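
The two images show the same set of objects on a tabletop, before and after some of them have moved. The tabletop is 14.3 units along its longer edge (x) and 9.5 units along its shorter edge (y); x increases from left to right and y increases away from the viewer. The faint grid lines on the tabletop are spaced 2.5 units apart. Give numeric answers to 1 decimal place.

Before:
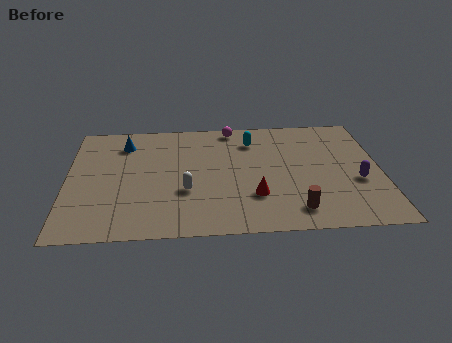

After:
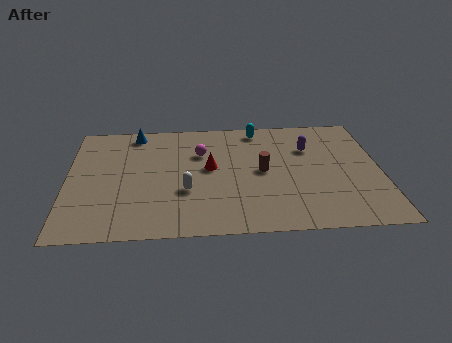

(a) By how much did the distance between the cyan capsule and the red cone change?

-0.7

They were about 4.6 units apart before and 3.9 after — 0.7 units closer together.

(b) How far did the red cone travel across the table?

3.1

From (8.5, 2.8) to (6.5, 5.2), the red cone covered √(2.0² + 2.4²) ≈ 3.1 units.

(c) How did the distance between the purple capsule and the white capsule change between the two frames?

-1.3

They were about 7.8 units apart before and 6.5 after — 1.3 units closer together.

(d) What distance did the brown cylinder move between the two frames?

3.5

The brown cylinder moved from about (10.3, 1.6) to (8.9, 4.8), a distance of √(1.4² + 3.2²) ≈ 3.5.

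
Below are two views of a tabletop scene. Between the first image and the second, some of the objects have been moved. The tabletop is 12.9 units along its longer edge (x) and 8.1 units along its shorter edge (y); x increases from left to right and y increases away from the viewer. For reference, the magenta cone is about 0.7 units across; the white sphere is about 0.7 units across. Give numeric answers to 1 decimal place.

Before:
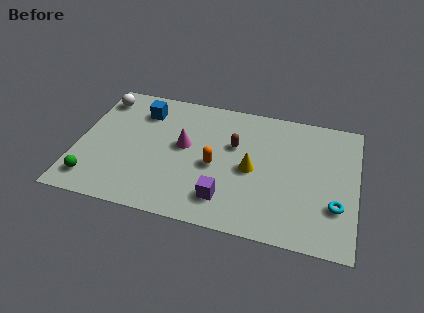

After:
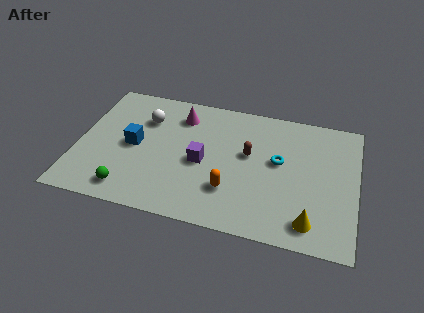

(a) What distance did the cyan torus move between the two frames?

3.4

From (12.0, 2.5) to (9.3, 4.6), the cyan torus covered √(2.7² + 2.1²) ≈ 3.4 units.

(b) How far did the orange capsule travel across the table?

1.5

The orange capsule moved from about (6.4, 3.6) to (7.2, 2.3), a distance of √(0.8² + 1.3²) ≈ 1.5.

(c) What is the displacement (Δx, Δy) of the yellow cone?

(2.8, -2.5)

From the two frames, the yellow cone sits at roughly (8.1, 3.8) before and (10.9, 1.3) after.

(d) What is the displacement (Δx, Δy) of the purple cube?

(-1.2, 2.0)

The purple cube was at about (7.0, 1.7) and moved to about (5.8, 3.7).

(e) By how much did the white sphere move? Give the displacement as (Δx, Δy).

(2.2, -0.9)

From the two frames, the white sphere sits at roughly (0.8, 6.7) before and (3.0, 5.8) after.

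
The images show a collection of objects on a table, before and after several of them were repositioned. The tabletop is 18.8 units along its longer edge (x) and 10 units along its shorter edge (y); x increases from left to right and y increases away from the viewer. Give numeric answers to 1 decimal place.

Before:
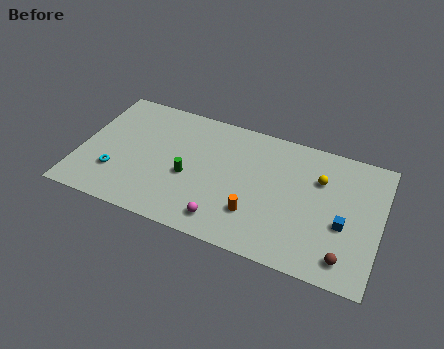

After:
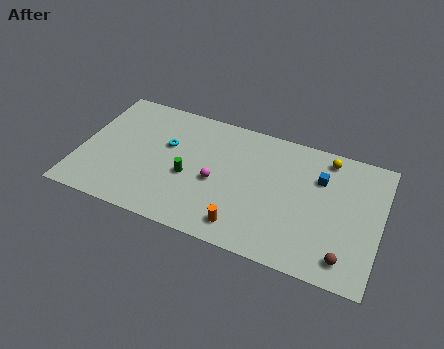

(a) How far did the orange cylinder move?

1.3

From (11.2, 2.8) to (10.6, 1.6), the orange cylinder covered √(0.6² + 1.2²) ≈ 1.3 units.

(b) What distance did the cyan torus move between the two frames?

4.4

The cyan torus was near (2.4, 2.9) before and (5.3, 6.2) after, so it travelled √(2.9² + 3.3²) ≈ 4.4 units.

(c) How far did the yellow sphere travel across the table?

1.8

The yellow sphere moved from about (14.9, 6.9) to (15.2, 8.7), a distance of √(0.3² + 1.8²) ≈ 1.8.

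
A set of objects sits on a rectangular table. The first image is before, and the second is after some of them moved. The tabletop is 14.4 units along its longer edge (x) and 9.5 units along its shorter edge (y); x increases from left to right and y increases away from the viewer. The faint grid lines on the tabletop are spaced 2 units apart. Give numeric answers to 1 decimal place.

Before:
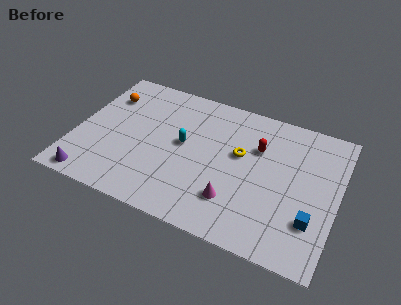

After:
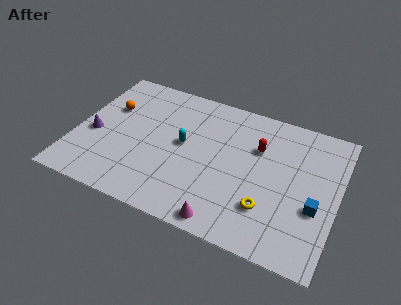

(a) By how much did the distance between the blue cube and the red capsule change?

-0.6

Before: roughly 5.0 units apart; after: 4.4. That's 0.6 units closer together.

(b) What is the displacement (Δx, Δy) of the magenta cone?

(-0.3, -1.5)

The magenta cone was at about (9.0, 2.4) and moved to about (8.7, 0.9).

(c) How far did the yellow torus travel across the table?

3.5

The yellow torus was near (9.0, 5.6) before and (10.8, 2.6) after, so it travelled √(1.8² + 3.0²) ≈ 3.5 units.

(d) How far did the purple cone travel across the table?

3.1

From (1.3, 0.9) to (1.0, 4.0), the purple cone covered √(0.3² + 3.1²) ≈ 3.1 units.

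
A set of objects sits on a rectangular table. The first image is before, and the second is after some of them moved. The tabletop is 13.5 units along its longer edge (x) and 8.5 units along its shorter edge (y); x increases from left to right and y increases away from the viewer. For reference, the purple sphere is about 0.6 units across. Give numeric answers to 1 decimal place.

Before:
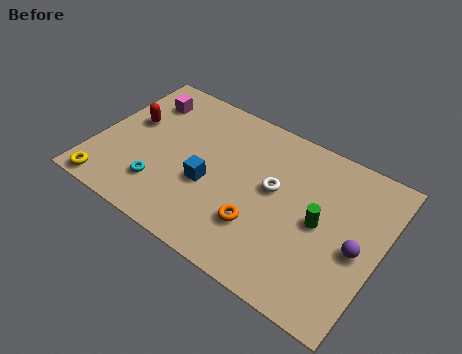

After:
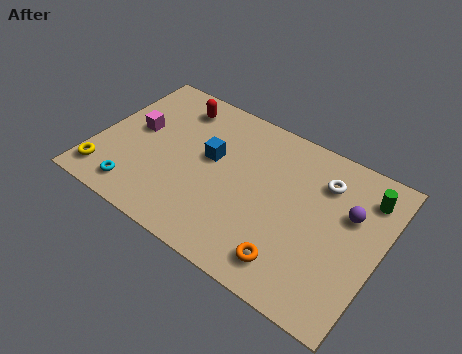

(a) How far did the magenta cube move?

1.9

From (1.7, 6.6) to (1.7, 4.7), the magenta cube covered √(0.0² + 1.9²) ≈ 1.9 units.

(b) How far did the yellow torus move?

0.7

From (1.1, 0.8) to (0.8, 1.4), the yellow torus covered √(0.3² + 0.6²) ≈ 0.7 units.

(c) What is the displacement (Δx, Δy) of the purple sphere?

(-0.6, 1.6)

From the two frames, the purple sphere sits at roughly (12.5, 3.8) before and (11.9, 5.4) after.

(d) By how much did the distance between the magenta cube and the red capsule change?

+1.1

Before: roughly 1.6 units apart; after: 2.7. That's 1.1 units further apart.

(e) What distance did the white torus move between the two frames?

2.6

The white torus was near (8.4, 4.8) before and (10.5, 6.4) after, so it travelled √(2.1² + 1.6²) ≈ 2.6 units.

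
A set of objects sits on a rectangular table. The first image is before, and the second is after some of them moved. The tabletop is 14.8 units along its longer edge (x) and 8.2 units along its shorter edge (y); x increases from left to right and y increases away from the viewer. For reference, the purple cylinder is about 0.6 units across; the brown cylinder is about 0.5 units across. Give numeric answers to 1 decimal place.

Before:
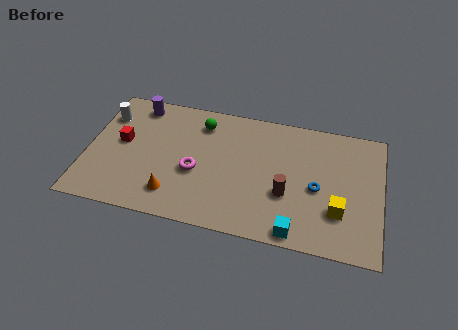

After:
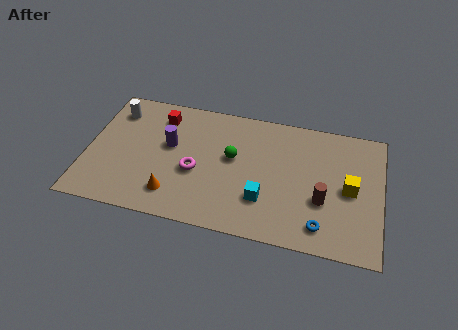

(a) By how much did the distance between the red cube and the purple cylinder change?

-0.8

Before: roughly 2.7 units apart; after: 1.9. That's 0.8 units closer together.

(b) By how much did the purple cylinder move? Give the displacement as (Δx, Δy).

(1.8, -2.3)

The purple cylinder was at about (2.3, 7.1) and moved to about (4.1, 4.8).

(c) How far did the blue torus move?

2.3

The blue torus moved from about (11.6, 3.7) to (11.9, 1.4), a distance of √(0.3² + 2.3²) ≈ 2.3.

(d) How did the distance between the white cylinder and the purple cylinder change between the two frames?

+1.6

Before: roughly 1.8 units apart; after: 3.4. That's 1.6 units further apart.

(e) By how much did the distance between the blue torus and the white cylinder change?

+0.8

The distance was about 11.1 in the first image and 11.9 in the second, so they moved 0.8 units further apart.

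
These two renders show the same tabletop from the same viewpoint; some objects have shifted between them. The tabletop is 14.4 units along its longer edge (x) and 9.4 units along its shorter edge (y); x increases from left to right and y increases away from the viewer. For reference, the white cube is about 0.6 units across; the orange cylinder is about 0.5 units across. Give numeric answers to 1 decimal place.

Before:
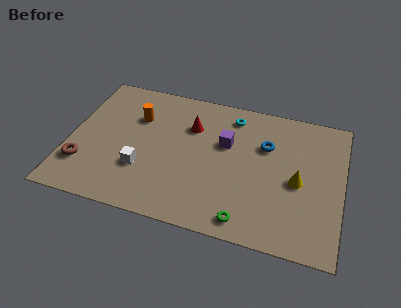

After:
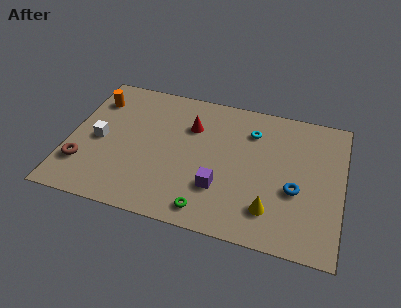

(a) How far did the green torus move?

2.0

The green torus was near (9.6, 1.1) before and (7.6, 1.2) after, so it travelled √(2.0² + 0.1²) ≈ 2.0 units.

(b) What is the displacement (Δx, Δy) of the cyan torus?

(1.1, -0.8)

The cyan torus started near (8.4, 7.9) and ended near (9.5, 7.1).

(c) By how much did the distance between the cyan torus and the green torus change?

-0.7

Before: roughly 6.9 units apart; after: 6.2. That's 0.7 units closer together.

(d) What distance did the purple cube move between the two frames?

3.1

The purple cube was near (8.2, 5.9) before and (8.1, 2.8) after, so it travelled √(0.1² + 3.1²) ≈ 3.1 units.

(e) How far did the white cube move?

2.8

The white cube was near (4.0, 3.0) before and (1.6, 4.4) after, so it travelled √(2.4² + 1.4²) ≈ 2.8 units.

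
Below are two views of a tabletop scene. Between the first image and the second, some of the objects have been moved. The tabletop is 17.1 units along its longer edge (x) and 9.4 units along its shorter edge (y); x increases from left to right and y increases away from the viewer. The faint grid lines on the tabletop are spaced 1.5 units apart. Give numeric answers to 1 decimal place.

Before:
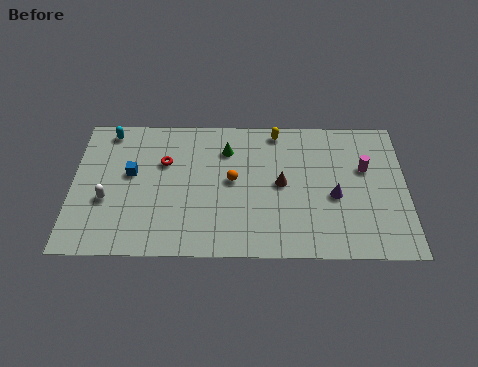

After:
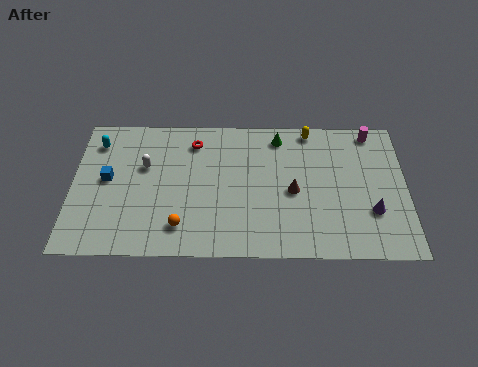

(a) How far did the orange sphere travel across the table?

4.0

The orange sphere was near (8.2, 5.0) before and (5.6, 1.9) after, so it travelled √(2.6² + 3.1²) ≈ 4.0 units.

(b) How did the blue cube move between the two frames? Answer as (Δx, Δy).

(-1.2, -0.4)

The blue cube started near (3.0, 5.4) and ended near (1.8, 5.0).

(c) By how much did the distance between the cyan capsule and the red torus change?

+1.4

The distance was about 3.6 in the first image and 5.0 in the second, so they moved 1.4 units further apart.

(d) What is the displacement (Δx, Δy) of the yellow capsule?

(1.7, 0.1)

From the two frames, the yellow capsule sits at roughly (10.5, 8.4) before and (12.2, 8.5) after.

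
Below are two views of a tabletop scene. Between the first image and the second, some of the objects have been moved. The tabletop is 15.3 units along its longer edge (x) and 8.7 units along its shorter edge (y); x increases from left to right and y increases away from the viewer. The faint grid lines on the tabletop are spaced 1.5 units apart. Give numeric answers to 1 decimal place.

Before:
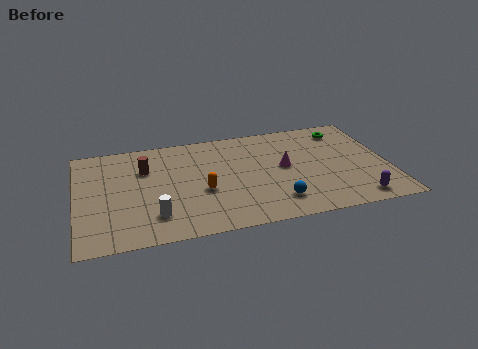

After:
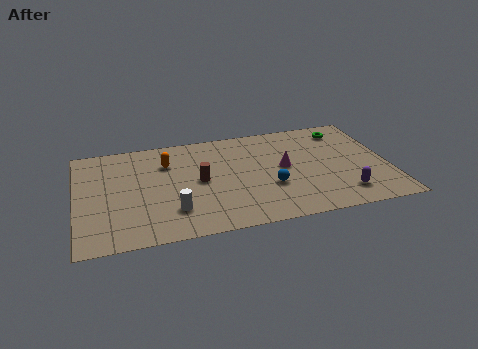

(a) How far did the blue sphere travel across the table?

1.3

The blue sphere moved from about (9.6, 1.8) to (9.4, 3.1), a distance of √(0.2² + 1.3²) ≈ 1.3.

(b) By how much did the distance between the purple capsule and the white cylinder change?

-1.5

Before: roughly 9.8 units apart; after: 8.3. That's 1.5 units closer together.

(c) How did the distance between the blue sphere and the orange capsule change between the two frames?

+2.0

Before: roughly 3.9 units apart; after: 5.9. That's 2.0 units further apart.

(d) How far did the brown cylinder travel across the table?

3.1

The brown cylinder moved from about (3.4, 6.0) to (6.0, 4.4), a distance of √(2.6² + 1.6²) ≈ 3.1.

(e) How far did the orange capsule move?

3.2

From (6.1, 3.5) to (4.5, 6.3), the orange capsule covered √(1.6² + 2.8²) ≈ 3.2 units.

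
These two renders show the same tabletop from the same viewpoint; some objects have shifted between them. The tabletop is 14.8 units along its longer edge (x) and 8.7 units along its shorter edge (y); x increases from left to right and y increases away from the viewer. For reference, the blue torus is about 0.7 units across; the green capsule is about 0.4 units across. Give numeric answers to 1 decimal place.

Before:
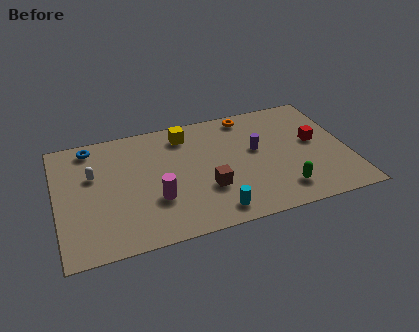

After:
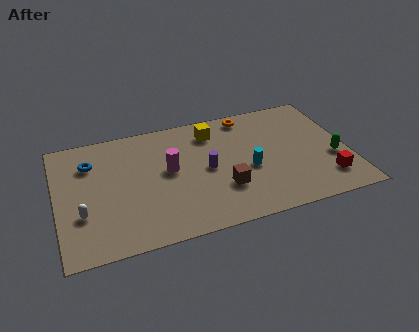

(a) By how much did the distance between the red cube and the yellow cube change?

+0.5

The distance was about 6.9 in the first image and 7.4 in the second, so they moved 0.5 units further apart.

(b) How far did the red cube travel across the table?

2.9

The red cube was near (13.2, 4.8) before and (13.5, 1.9) after, so it travelled √(0.3² + 2.9²) ≈ 2.9 units.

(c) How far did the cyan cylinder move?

3.2

The cyan cylinder was near (7.7, 1.2) before and (9.7, 3.7) after, so it travelled √(2.0² + 2.5²) ≈ 3.2 units.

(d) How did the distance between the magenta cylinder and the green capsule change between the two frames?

+2.0

Before: roughly 6.4 units apart; after: 8.4. That's 2.0 units further apart.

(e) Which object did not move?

the orange torus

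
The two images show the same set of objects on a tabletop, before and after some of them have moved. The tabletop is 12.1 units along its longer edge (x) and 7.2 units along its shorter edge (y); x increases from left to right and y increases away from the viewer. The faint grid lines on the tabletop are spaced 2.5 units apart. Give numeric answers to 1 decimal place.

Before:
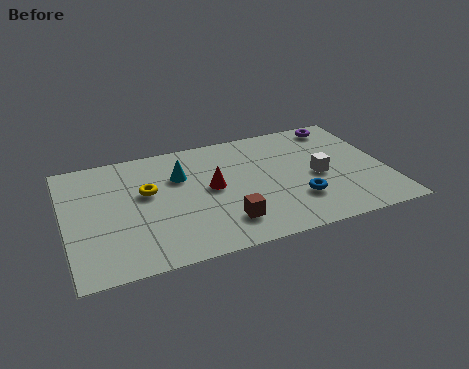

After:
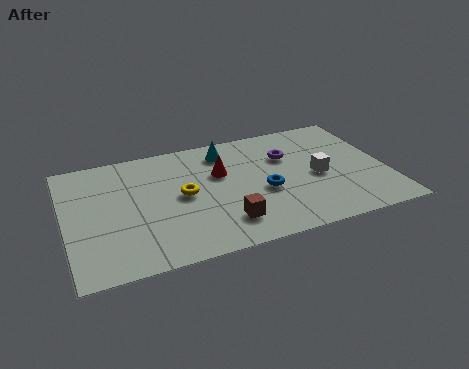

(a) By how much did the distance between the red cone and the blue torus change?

-1.3

The distance was about 3.5 in the first image and 2.2 in the second, so they moved 1.3 units closer together.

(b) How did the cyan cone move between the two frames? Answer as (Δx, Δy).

(1.8, 1.0)

From the two frames, the cyan cone sits at roughly (4.4, 4.9) before and (6.2, 5.9) after.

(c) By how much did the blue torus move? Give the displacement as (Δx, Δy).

(-1.2, 0.9)

The blue torus was at about (8.6, 2.1) and moved to about (7.4, 3.0).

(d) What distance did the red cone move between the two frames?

0.9

The red cone moved from about (5.5, 3.8) to (5.9, 4.6), a distance of √(0.4² + 0.8²) ≈ 0.9.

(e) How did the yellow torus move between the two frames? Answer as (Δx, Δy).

(1.3, -0.6)

The yellow torus started near (3.1, 4.3) and ended near (4.4, 3.7).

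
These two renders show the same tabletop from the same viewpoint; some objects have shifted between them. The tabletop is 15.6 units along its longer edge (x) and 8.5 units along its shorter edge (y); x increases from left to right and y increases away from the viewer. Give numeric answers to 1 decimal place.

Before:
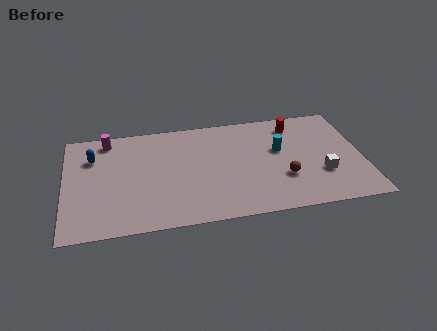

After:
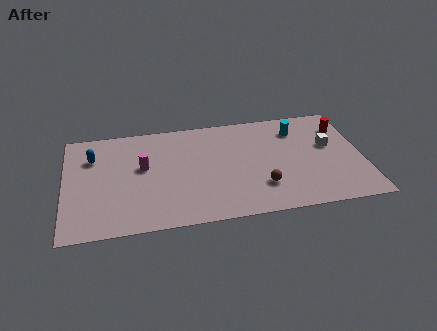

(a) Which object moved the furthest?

the magenta cylinder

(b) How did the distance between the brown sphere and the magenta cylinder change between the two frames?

-3.6

The distance was about 10.2 in the first image and 6.6 in the second, so they moved 3.6 units closer together.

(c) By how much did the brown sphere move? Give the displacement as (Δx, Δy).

(-1.2, -0.5)

The brown sphere was at about (11.4, 2.8) and moved to about (10.2, 2.3).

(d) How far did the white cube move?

2.3

From (13.4, 2.8) to (13.9, 5.0), the white cube covered √(0.5² + 2.2²) ≈ 2.3 units.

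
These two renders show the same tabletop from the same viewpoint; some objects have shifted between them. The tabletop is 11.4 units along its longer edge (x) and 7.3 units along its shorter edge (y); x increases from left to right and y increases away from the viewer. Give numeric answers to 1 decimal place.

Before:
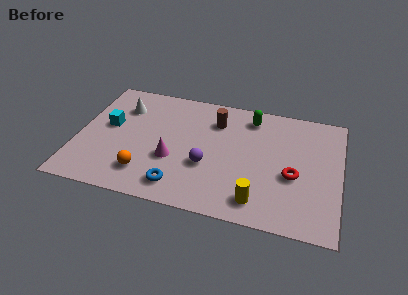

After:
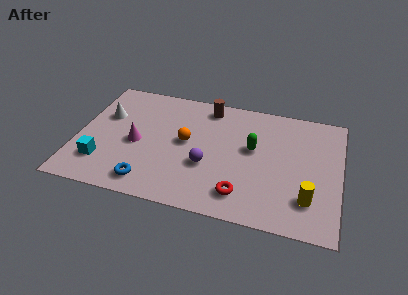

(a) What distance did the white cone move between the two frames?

1.0

The white cone was near (1.8, 5.4) before and (1.1, 4.7) after, so it travelled √(0.7² + 0.7²) ≈ 1.0 units.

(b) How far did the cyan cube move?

2.3

From (1.3, 4.1) to (1.2, 1.8), the cyan cube covered √(0.1² + 2.3²) ≈ 2.3 units.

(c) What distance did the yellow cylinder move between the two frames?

2.2

From (8.0, 1.2) to (10.1, 1.8), the yellow cylinder covered √(2.1² + 0.6²) ≈ 2.2 units.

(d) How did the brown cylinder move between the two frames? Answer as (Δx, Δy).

(-0.4, 0.8)

From the two frames, the brown cylinder sits at roughly (5.9, 5.5) before and (5.5, 6.3) after.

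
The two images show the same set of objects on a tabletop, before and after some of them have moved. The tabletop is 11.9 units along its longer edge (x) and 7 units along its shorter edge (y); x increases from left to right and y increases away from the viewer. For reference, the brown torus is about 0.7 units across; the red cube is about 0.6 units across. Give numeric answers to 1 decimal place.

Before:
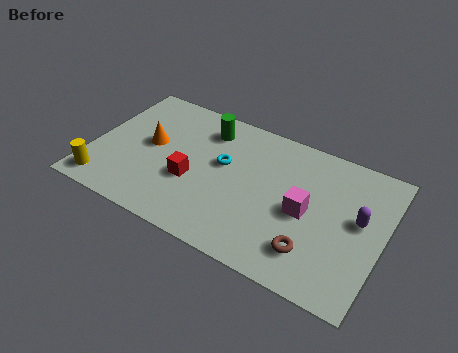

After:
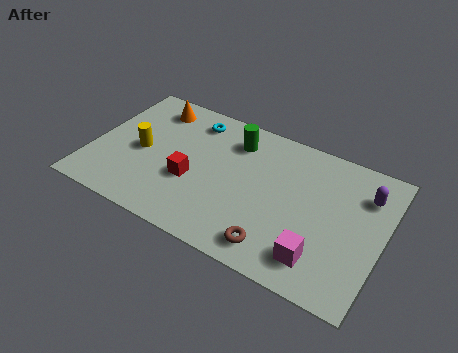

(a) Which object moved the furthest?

the yellow cylinder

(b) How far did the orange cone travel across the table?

2.0

The orange cone was near (2.3, 3.8) before and (2.1, 5.8) after, so it travelled √(0.2² + 2.0²) ≈ 2.0 units.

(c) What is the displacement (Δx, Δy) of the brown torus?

(-1.4, -0.5)

The brown torus was at about (9.3, 1.6) and moved to about (7.9, 1.1).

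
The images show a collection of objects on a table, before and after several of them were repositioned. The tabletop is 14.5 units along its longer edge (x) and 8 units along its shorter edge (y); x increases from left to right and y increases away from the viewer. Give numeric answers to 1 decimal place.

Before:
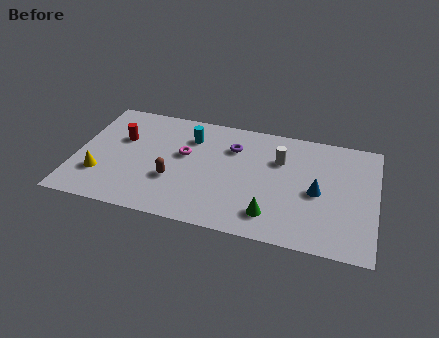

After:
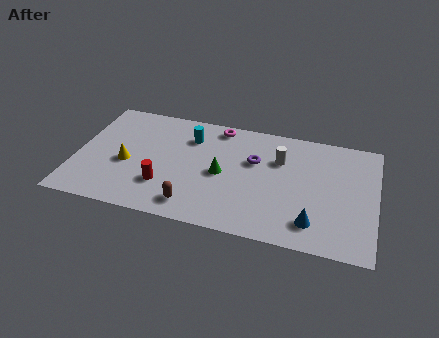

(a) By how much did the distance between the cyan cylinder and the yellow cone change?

-1.6

Before: roughly 5.5 units apart; after: 3.9. That's 1.6 units closer together.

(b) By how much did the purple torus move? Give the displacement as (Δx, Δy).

(1.1, -0.7)

The purple torus was at about (7.5, 5.8) and moved to about (8.6, 5.1).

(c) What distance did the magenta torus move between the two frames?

2.8

The magenta torus moved from about (5.2, 4.7) to (6.7, 7.1), a distance of √(1.5² + 2.4²) ≈ 2.8.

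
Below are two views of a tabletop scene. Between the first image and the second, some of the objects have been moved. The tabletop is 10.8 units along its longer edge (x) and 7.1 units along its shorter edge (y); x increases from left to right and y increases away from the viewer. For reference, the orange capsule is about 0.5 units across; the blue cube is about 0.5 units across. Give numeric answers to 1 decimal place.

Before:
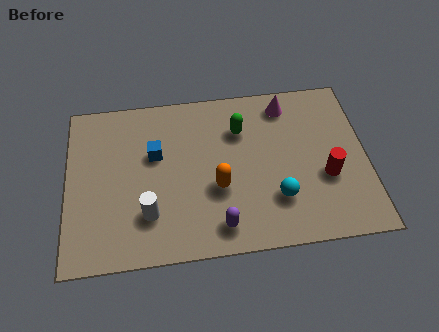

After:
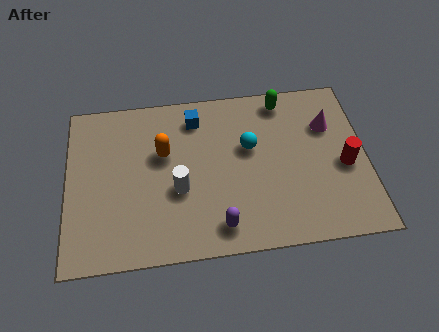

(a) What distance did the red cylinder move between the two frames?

0.8

The red cylinder moved from about (9.3, 2.7) to (10.0, 3.1), a distance of √(0.7² + 0.4²) ≈ 0.8.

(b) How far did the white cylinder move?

1.4

From (2.9, 1.9) to (4.0, 2.8), the white cylinder covered √(1.1² + 0.9²) ≈ 1.4 units.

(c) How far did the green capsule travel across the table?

1.9

The green capsule was near (6.3, 5.1) before and (7.9, 6.2) after, so it travelled √(1.6² + 1.1²) ≈ 1.9 units.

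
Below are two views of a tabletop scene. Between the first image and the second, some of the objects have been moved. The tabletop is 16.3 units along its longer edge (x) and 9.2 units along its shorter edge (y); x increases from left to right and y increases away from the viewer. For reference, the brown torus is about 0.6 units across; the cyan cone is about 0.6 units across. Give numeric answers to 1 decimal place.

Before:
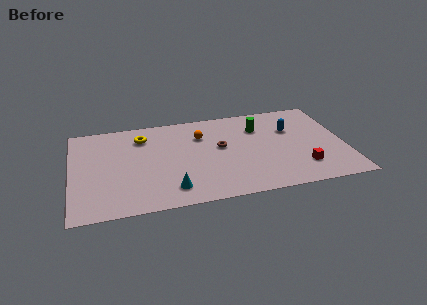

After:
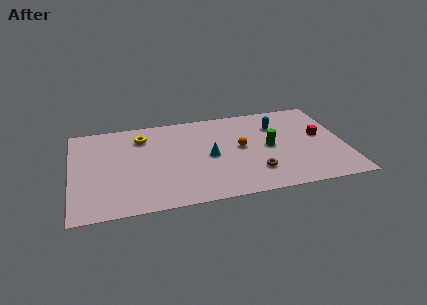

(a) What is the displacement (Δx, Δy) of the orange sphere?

(2.3, -1.7)

The orange sphere was at about (7.8, 6.6) and moved to about (10.1, 4.9).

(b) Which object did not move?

the yellow torus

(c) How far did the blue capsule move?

1.0

From (13.2, 6.1) to (12.4, 6.7), the blue capsule covered √(0.8² + 0.6²) ≈ 1.0 units.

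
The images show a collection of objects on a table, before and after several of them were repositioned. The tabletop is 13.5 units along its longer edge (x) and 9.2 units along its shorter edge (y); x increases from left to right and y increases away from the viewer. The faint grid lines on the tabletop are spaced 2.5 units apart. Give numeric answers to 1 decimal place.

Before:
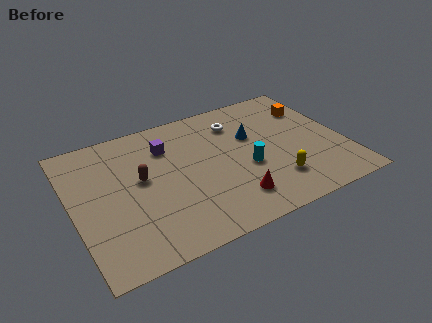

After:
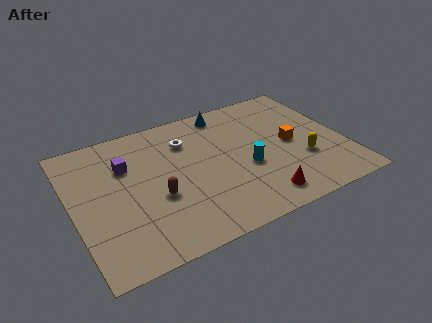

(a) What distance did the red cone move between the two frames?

1.4

The red cone moved from about (7.5, 1.9) to (8.8, 1.4), a distance of √(1.3² + 0.5²) ≈ 1.4.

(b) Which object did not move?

the cyan cylinder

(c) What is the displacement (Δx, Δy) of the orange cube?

(-1.4, -2.2)

The orange cube was at about (12.3, 6.7) and moved to about (10.9, 4.5).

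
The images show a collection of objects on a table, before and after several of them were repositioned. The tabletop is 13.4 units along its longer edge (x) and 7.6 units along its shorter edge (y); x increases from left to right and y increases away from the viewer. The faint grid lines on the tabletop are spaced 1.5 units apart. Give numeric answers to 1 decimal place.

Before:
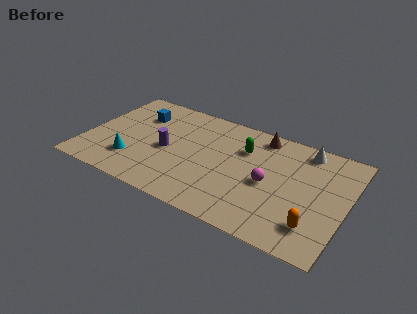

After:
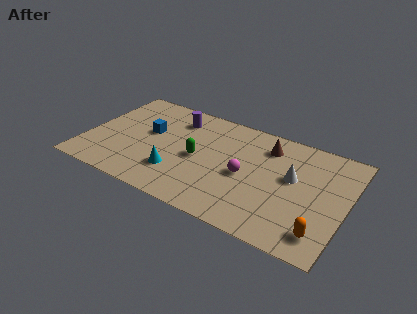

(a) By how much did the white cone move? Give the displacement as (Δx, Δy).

(-0.4, -2.2)

The white cone was at about (11.0, 6.6) and moved to about (10.6, 4.4).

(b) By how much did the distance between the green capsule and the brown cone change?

+2.6

The distance was about 1.5 in the first image and 4.1 in the second, so they moved 2.6 units further apart.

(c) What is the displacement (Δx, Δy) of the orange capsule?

(0.4, -0.3)

The orange capsule was at about (12.0, 1.7) and moved to about (12.4, 1.4).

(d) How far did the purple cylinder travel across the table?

2.5

The purple cylinder moved from about (4.2, 3.5) to (4.3, 6.0), a distance of √(0.1² + 2.5²) ≈ 2.5.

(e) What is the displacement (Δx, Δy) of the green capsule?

(-2.2, -1.7)

The green capsule started near (8.0, 5.3) and ended near (5.8, 3.6).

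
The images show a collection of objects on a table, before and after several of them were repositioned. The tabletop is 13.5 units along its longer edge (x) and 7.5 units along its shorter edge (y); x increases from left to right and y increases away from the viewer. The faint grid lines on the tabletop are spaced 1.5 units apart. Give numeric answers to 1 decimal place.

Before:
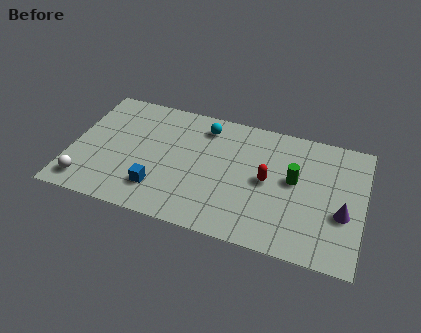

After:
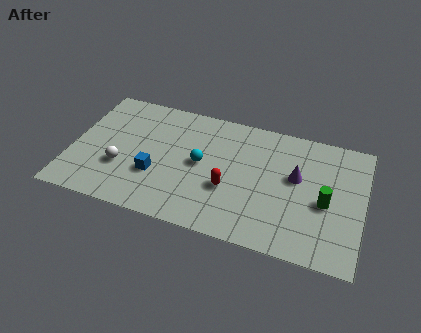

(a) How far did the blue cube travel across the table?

0.8

The blue cube moved from about (4.2, 1.8) to (4.0, 2.6), a distance of √(0.2² + 0.8²) ≈ 0.8.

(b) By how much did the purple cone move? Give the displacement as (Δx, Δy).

(-2.2, 1.5)

From the two frames, the purple cone sits at roughly (12.6, 2.9) before and (10.4, 4.4) after.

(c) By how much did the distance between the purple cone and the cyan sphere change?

-3.0

They were about 7.4 units apart before and 4.4 after — 3.0 units closer together.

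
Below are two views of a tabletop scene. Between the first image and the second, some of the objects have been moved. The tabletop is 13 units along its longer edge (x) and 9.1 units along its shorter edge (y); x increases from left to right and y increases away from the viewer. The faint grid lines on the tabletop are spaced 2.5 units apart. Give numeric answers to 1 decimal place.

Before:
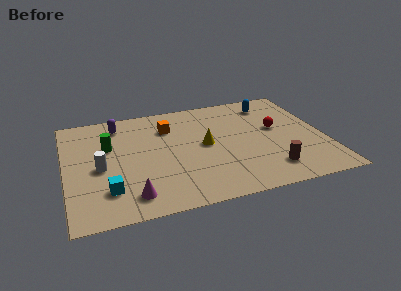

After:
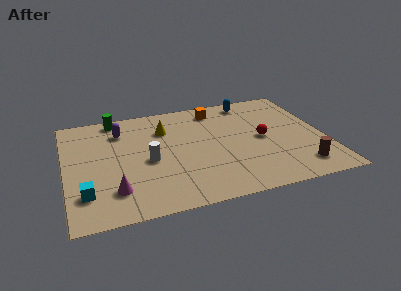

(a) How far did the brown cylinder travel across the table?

1.5

The brown cylinder moved from about (10.0, 1.8) to (11.5, 1.6), a distance of √(1.5² + 0.2²) ≈ 1.5.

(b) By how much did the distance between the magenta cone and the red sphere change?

-0.5

They were about 8.5 units apart before and 8.0 after — 0.5 units closer together.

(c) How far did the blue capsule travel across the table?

1.1

The blue capsule moved from about (10.6, 7.5) to (9.6, 8.0), a distance of √(1.0² + 0.5²) ≈ 1.1.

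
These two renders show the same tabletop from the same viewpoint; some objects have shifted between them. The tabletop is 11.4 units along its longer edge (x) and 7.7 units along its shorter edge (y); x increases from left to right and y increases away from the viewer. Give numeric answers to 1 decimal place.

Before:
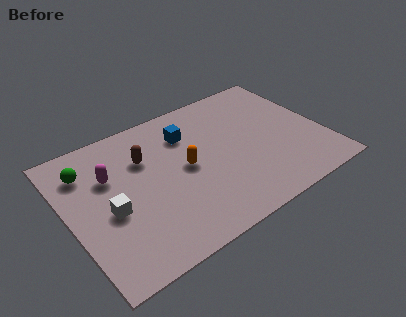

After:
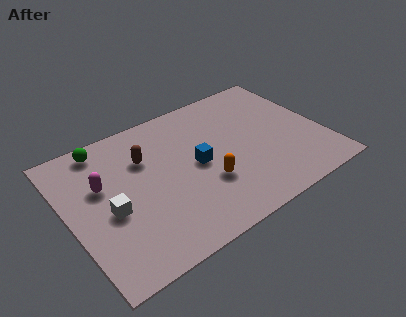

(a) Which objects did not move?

the brown capsule and the white cube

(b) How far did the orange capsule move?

1.5

The orange capsule was near (5.2, 3.9) before and (5.9, 2.6) after, so it travelled √(0.7² + 1.3²) ≈ 1.5 units.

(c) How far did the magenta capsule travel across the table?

0.5

The magenta capsule was near (2.0, 5.1) before and (1.6, 4.8) after, so it travelled √(0.4² + 0.3²) ≈ 0.5 units.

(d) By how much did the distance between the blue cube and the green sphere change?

+0.3

Before: roughly 4.5 units apart; after: 4.8. That's 0.3 units further apart.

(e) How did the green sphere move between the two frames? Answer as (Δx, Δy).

(0.9, 0.9)

The green sphere started near (1.1, 5.9) and ended near (2.0, 6.8).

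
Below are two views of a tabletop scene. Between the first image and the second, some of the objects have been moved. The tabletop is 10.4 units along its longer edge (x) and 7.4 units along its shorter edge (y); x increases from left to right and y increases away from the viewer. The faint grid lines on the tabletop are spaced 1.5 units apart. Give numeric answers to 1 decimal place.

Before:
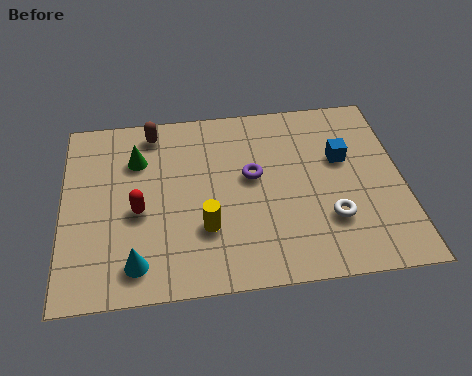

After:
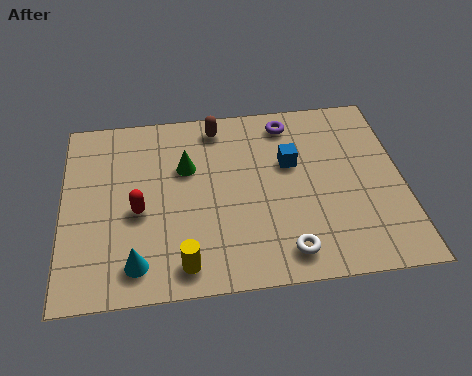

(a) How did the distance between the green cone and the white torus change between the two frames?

-1.9

The distance was about 6.6 in the first image and 4.7 in the second, so they moved 1.9 units closer together.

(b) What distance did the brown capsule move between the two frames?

2.0

The brown capsule moved from about (2.8, 6.4) to (4.8, 6.4), a distance of √(2.0² + 0.0²) ≈ 2.0.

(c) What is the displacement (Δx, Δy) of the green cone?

(1.5, -0.5)

The green cone started near (2.3, 5.3) and ended near (3.8, 4.8).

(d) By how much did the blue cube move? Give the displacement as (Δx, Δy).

(-1.6, 0.0)

From the two frames, the blue cube sits at roughly (8.6, 4.6) before and (7.0, 4.6) after.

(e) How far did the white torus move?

1.8

The white torus was near (8.1, 2.2) before and (6.7, 1.1) after, so it travelled √(1.4² + 1.1²) ≈ 1.8 units.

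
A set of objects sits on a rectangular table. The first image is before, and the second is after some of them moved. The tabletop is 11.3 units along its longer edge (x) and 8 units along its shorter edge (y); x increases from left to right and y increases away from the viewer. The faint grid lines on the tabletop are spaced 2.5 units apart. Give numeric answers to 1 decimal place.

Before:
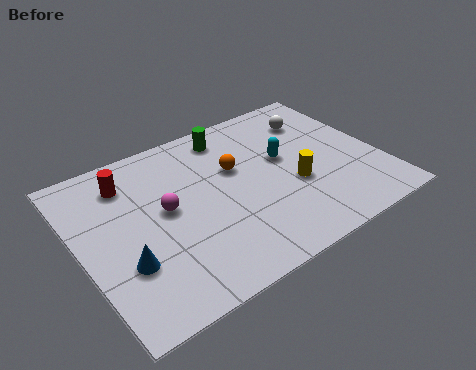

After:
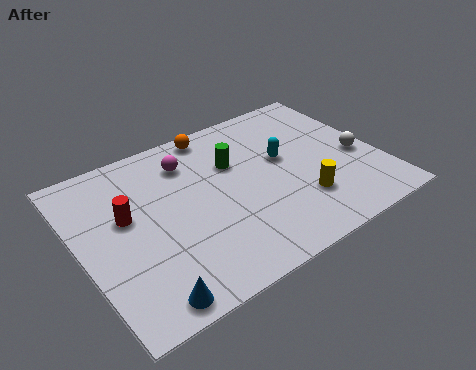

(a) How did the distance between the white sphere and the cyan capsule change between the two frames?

+0.8

Before: roughly 2.2 units apart; after: 3.0. That's 0.8 units further apart.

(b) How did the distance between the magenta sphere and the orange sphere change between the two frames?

-1.3

Before: roughly 2.9 units apart; after: 1.6. That's 1.3 units closer together.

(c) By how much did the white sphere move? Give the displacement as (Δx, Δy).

(1.1, -2.7)

The white sphere started near (9.4, 6.1) and ended near (10.5, 3.4).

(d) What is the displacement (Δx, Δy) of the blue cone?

(0.4, -1.8)

The blue cone was at about (1.4, 2.6) and moved to about (1.8, 0.8).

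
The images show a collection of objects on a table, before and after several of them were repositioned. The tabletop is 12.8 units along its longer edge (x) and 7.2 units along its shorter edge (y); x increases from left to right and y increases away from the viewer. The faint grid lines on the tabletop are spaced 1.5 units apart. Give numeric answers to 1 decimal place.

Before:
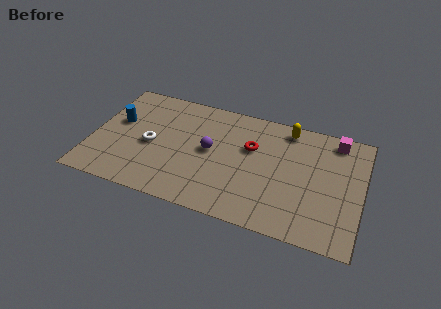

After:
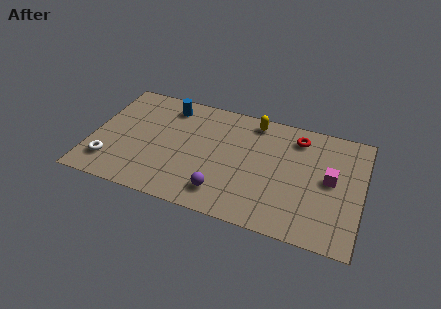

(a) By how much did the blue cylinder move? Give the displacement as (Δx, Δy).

(2.3, 1.7)

The blue cylinder was at about (1.1, 4.3) and moved to about (3.4, 6.0).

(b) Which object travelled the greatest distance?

the blue cylinder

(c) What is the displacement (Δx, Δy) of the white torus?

(-1.8, -1.7)

From the two frames, the white torus sits at roughly (2.8, 3.3) before and (1.0, 1.6) after.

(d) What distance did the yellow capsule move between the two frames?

1.6

From (9.1, 6.3) to (7.5, 6.3), the yellow capsule covered √(1.6² + 0.0²) ≈ 1.6 units.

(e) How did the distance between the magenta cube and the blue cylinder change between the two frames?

-2.3

They were about 10.5 units apart before and 8.2 after — 2.3 units closer together.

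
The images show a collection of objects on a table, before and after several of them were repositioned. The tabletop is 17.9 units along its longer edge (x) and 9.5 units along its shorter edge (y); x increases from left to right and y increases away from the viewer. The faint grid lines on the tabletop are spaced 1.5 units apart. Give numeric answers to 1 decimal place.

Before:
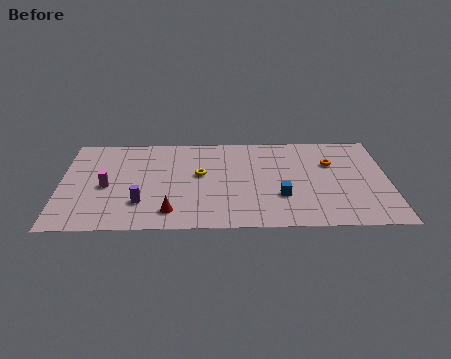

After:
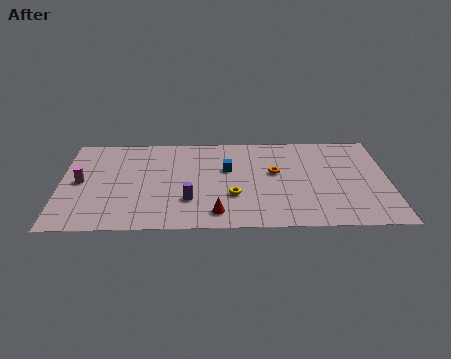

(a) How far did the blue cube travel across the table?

4.0

From (12.0, 3.1) to (9.1, 5.9), the blue cube covered √(2.9² + 2.8²) ≈ 4.0 units.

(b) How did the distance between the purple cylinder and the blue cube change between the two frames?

-3.9

They were about 7.6 units apart before and 3.7 after — 3.9 units closer together.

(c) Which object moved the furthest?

the blue cube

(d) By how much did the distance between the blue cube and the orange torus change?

-1.7

They were about 4.3 units apart before and 2.6 after — 1.7 units closer together.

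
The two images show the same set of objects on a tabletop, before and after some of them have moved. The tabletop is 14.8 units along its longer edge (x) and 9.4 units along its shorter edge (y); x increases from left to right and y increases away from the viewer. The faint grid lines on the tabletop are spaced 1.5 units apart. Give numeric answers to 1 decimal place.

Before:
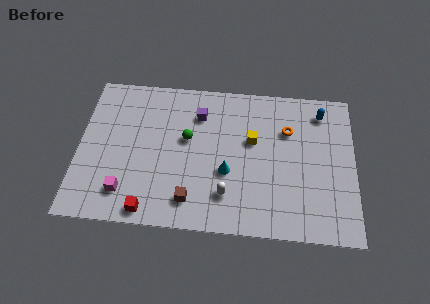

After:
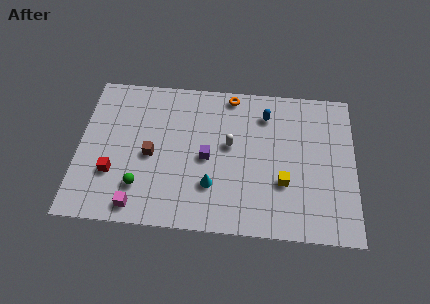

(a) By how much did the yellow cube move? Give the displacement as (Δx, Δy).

(1.7, -2.5)

The yellow cube started near (9.3, 5.7) and ended near (11.0, 3.2).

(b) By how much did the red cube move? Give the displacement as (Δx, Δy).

(-2.0, 2.1)

The red cube was at about (3.9, 0.9) and moved to about (1.9, 3.0).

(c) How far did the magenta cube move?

1.1

From (2.6, 1.9) to (3.3, 1.1), the magenta cube covered √(0.7² + 0.8²) ≈ 1.1 units.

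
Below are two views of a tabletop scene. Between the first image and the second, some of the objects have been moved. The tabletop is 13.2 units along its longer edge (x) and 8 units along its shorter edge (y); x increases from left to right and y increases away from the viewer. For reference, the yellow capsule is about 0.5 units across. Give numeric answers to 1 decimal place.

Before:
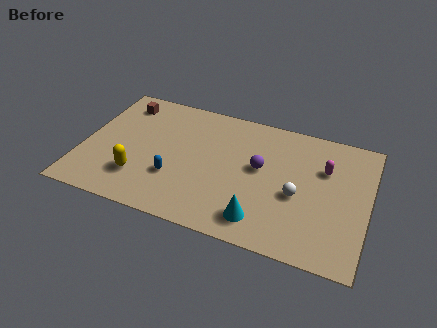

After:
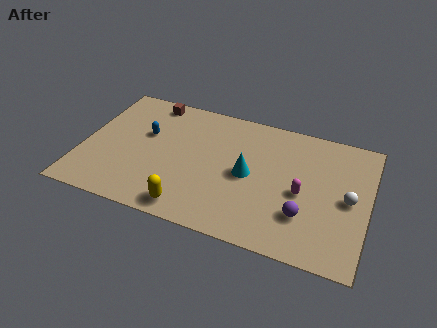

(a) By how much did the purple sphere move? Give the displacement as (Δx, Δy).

(2.2, -2.2)

From the two frames, the purple sphere sits at roughly (8.2, 4.5) before and (10.4, 2.3) after.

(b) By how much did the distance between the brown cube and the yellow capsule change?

+1.9

They were about 4.7 units apart before and 6.6 after — 1.9 units further apart.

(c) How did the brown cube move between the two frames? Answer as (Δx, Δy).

(1.3, 0.5)

From the two frames, the brown cube sits at roughly (1.5, 6.6) before and (2.8, 7.1) after.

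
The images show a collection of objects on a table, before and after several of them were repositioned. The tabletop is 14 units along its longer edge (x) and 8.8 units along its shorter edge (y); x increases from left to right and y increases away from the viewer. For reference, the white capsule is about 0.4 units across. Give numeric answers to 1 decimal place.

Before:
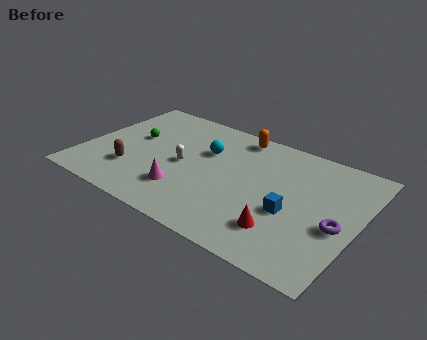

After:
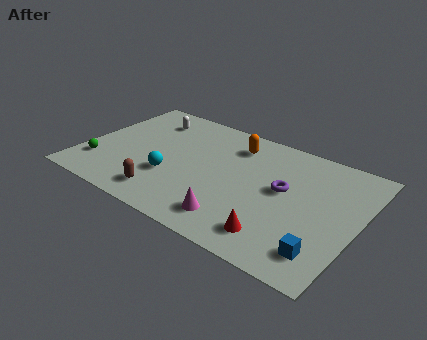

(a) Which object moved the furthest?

the white capsule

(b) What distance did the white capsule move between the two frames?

3.7

From (5.1, 4.2) to (2.7, 7.0), the white capsule covered √(2.4² + 2.8²) ≈ 3.7 units.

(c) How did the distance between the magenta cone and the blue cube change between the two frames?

-1.0

The distance was about 5.4 in the first image and 4.4 in the second, so they moved 1.0 units closer together.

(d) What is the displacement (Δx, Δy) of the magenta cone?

(2.8, -0.7)

The magenta cone started near (5.5, 2.3) and ended near (8.3, 1.6).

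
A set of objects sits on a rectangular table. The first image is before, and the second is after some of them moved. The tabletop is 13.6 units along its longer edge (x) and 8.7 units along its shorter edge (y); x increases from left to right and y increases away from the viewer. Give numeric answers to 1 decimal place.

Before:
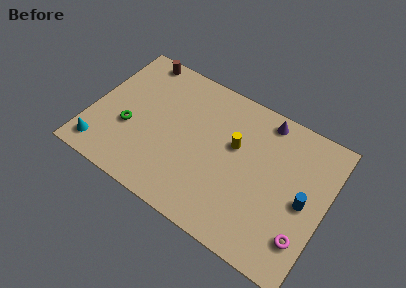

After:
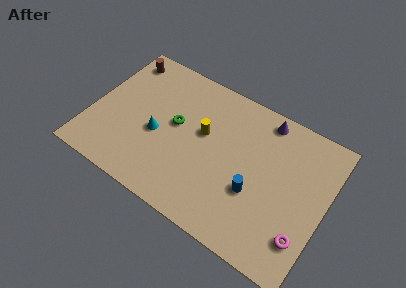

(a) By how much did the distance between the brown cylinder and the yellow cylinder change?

-0.9

Before: roughly 6.7 units apart; after: 5.8. That's 0.9 units closer together.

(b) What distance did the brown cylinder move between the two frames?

1.0

The brown cylinder was near (2.0, 7.9) before and (1.1, 7.4) after, so it travelled √(0.9² + 0.5²) ≈ 1.0 units.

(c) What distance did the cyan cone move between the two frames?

3.8

The cyan cone moved from about (1.0, 1.3) to (3.9, 3.7), a distance of √(2.9² + 2.4²) ≈ 3.8.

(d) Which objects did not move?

the magenta torus and the purple cone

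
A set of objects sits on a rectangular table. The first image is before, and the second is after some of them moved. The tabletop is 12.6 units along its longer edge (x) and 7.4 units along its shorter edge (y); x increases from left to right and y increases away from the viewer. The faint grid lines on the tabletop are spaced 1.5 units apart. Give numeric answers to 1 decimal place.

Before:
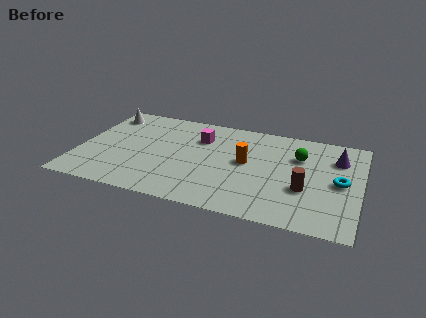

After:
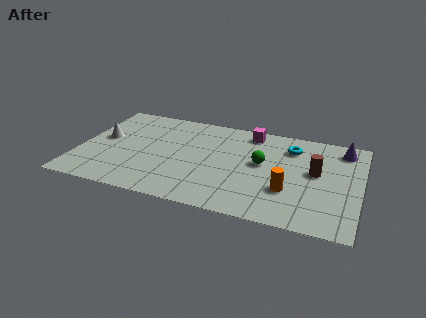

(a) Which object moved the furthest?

the cyan torus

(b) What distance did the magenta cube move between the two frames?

2.5

From (5.3, 5.3) to (7.5, 6.4), the magenta cube covered √(2.2² + 1.1²) ≈ 2.5 units.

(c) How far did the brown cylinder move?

1.5

From (10.2, 2.7) to (10.6, 4.1), the brown cylinder covered √(0.4² + 1.4²) ≈ 1.5 units.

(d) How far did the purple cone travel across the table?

0.8

The purple cone moved from about (11.5, 5.4) to (11.7, 6.2), a distance of √(0.2² + 0.8²) ≈ 0.8.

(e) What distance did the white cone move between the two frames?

2.0

The white cone moved from about (0.9, 6.1) to (1.0, 4.1), a distance of √(0.1² + 2.0²) ≈ 2.0.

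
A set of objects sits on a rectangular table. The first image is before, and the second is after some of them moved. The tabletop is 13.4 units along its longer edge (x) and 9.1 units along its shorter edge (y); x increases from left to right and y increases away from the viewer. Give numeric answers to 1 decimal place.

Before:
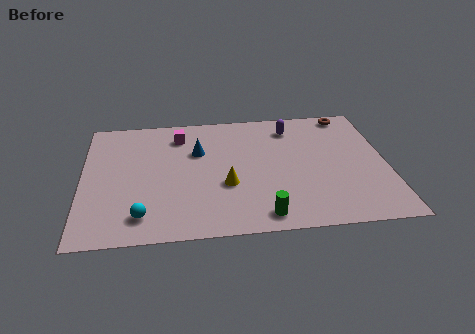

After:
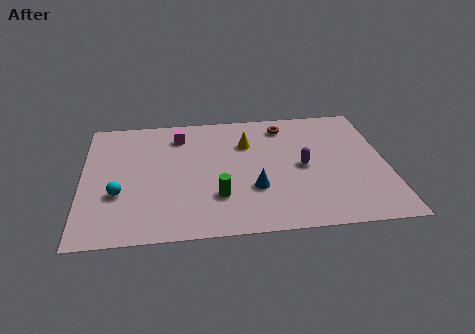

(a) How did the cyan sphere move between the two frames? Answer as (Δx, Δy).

(-1.0, 1.6)

The cyan sphere was at about (2.6, 1.6) and moved to about (1.6, 3.2).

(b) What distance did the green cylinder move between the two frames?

2.4

The green cylinder was near (7.8, 1.1) before and (5.9, 2.6) after, so it travelled √(1.9² + 1.5²) ≈ 2.4 units.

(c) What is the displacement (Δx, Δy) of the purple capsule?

(0.4, -3.0)

The purple capsule was at about (9.3, 7.4) and moved to about (9.7, 4.4).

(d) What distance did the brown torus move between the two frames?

3.0

The brown torus was near (11.9, 8.2) before and (9.0, 7.6) after, so it travelled √(2.9² + 0.6²) ≈ 3.0 units.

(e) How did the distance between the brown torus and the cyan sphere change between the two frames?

-2.8

Before: roughly 11.4 units apart; after: 8.6. That's 2.8 units closer together.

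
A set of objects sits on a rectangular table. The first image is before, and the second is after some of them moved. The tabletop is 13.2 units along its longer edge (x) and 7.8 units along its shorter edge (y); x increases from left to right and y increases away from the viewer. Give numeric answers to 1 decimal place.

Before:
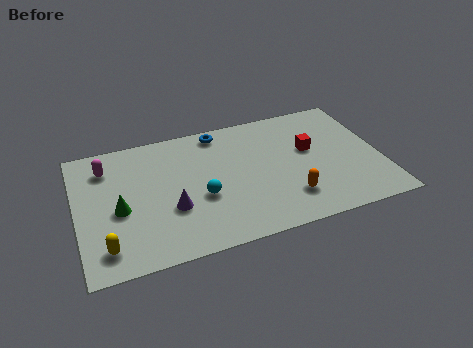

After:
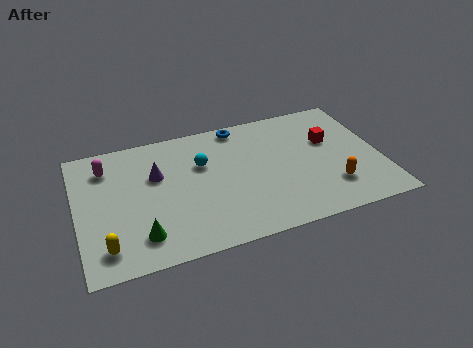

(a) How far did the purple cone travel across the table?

2.3

The purple cone was near (4.0, 2.8) before and (3.5, 5.0) after, so it travelled √(0.5² + 2.2²) ≈ 2.3 units.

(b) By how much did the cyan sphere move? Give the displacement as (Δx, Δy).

(0.2, 2.0)

From the two frames, the cyan sphere sits at roughly (5.3, 3.1) before and (5.5, 5.1) after.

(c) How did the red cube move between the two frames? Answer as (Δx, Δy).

(0.9, 0.3)

From the two frames, the red cube sits at roughly (10.2, 4.6) before and (11.1, 4.9) after.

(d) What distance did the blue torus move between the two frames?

0.9

The blue torus moved from about (6.4, 6.9) to (7.3, 7.0), a distance of √(0.9² + 0.1²) ≈ 0.9.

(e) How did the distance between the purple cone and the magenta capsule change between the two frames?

-1.8

They were about 4.2 units apart before and 2.4 after — 1.8 units closer together.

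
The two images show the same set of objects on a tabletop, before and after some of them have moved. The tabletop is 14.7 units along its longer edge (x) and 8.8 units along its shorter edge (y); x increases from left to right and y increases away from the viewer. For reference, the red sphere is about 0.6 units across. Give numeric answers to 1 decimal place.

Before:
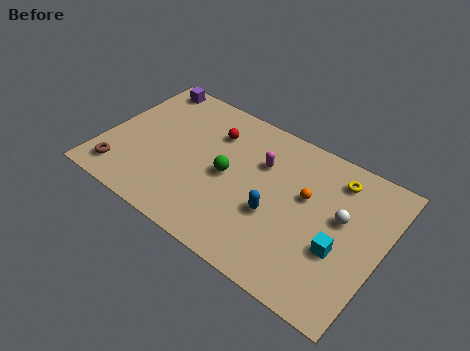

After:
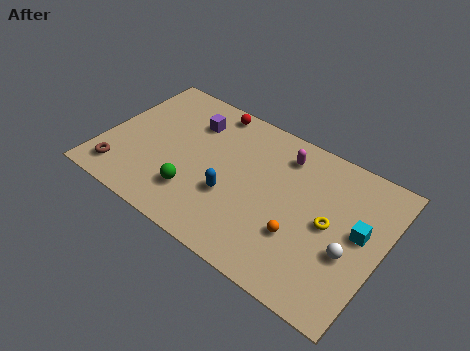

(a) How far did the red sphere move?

1.5

The red sphere moved from about (5.4, 6.5) to (5.0, 7.9), a distance of √(0.4² + 1.4²) ≈ 1.5.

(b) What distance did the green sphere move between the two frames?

2.4

The green sphere was near (6.6, 4.3) before and (5.2, 2.3) after, so it travelled √(1.4² + 2.0²) ≈ 2.4 units.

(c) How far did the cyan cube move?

1.7

The cyan cube was near (12.7, 3.3) before and (13.5, 4.8) after, so it travelled √(0.8² + 1.5²) ≈ 1.7 units.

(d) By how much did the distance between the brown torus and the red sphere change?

+0.9

The distance was about 6.5 in the first image and 7.4 in the second, so they moved 0.9 units further apart.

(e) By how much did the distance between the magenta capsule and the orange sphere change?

+1.9

They were about 2.6 units apart before and 4.5 after — 1.9 units further apart.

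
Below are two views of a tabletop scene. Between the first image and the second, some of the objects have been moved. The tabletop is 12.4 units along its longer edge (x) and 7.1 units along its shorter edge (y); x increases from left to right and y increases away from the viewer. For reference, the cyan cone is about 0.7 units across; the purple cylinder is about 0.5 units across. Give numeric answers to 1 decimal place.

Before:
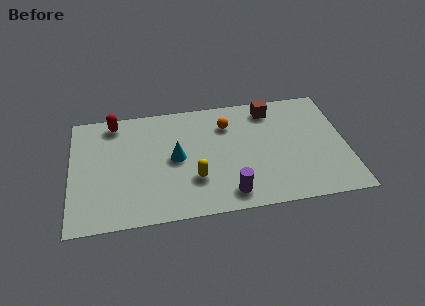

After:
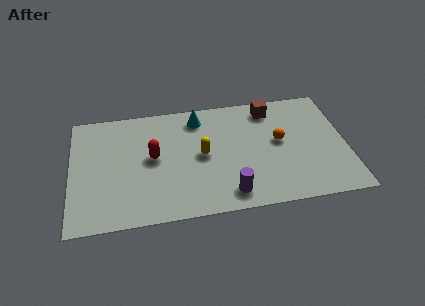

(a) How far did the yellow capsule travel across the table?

1.5

The yellow capsule was near (5.5, 2.2) before and (5.9, 3.6) after, so it travelled √(0.4² + 1.4²) ≈ 1.5 units.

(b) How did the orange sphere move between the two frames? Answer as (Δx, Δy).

(2.3, -1.4)

The orange sphere started near (7.1, 5.3) and ended near (9.4, 3.9).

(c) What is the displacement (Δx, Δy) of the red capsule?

(1.7, -2.4)

The red capsule started near (2.0, 6.2) and ended near (3.7, 3.8).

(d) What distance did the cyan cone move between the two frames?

2.5

The cyan cone moved from about (4.7, 3.6) to (5.8, 5.9), a distance of √(1.1² + 2.3²) ≈ 2.5.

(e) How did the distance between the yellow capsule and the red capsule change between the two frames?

-3.1

The distance was about 5.3 in the first image and 2.2 in the second, so they moved 3.1 units closer together.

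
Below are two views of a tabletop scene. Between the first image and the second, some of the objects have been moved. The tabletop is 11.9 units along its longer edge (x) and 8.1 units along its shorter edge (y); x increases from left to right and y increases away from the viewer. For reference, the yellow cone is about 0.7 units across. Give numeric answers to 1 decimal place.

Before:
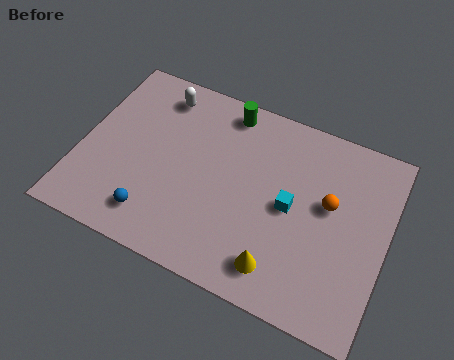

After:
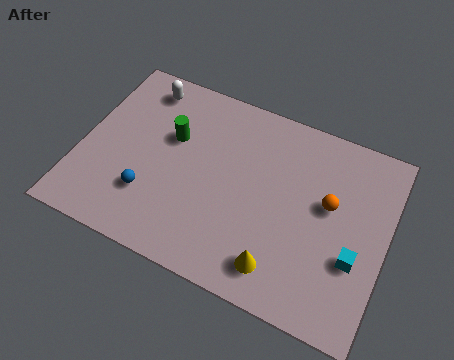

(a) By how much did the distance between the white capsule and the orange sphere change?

+0.7

The distance was about 7.2 in the first image and 7.9 in the second, so they moved 0.7 units further apart.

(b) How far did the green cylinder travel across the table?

2.8

From (5.3, 7.1) to (3.4, 5.1), the green cylinder covered √(1.9² + 2.0²) ≈ 2.8 units.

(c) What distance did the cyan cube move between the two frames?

2.8

The cyan cube was near (8.2, 4.0) before and (10.8, 2.9) after, so it travelled √(2.6² + 1.1²) ≈ 2.8 units.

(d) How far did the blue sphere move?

0.9

The blue sphere was near (3.2, 1.5) before and (2.9, 2.3) after, so it travelled √(0.3² + 0.8²) ≈ 0.9 units.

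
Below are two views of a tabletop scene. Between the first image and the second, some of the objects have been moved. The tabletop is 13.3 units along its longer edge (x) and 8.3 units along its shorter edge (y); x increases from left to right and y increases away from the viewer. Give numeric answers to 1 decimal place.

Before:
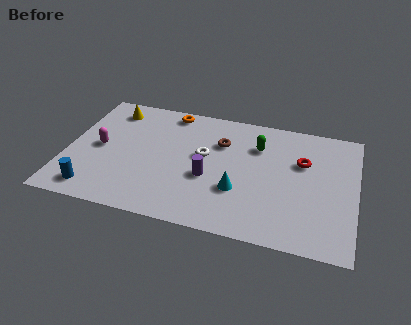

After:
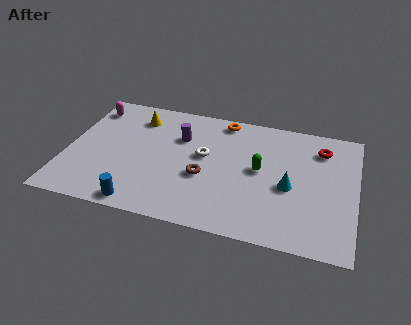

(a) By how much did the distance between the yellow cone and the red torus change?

-0.5

Before: roughly 9.1 units apart; after: 8.6. That's 0.5 units closer together.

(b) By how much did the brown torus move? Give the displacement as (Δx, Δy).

(-0.6, -2.5)

From the two frames, the brown torus sits at roughly (7.0, 5.8) before and (6.4, 3.3) after.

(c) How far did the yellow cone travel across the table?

1.2

From (1.8, 6.9) to (3.0, 6.6), the yellow cone covered √(1.2² + 0.3²) ≈ 1.2 units.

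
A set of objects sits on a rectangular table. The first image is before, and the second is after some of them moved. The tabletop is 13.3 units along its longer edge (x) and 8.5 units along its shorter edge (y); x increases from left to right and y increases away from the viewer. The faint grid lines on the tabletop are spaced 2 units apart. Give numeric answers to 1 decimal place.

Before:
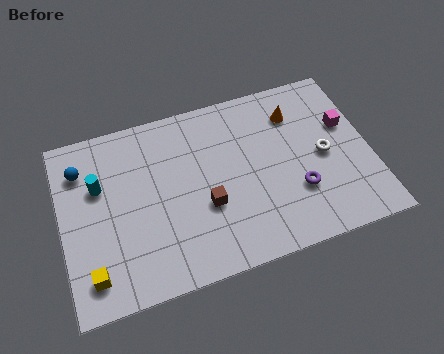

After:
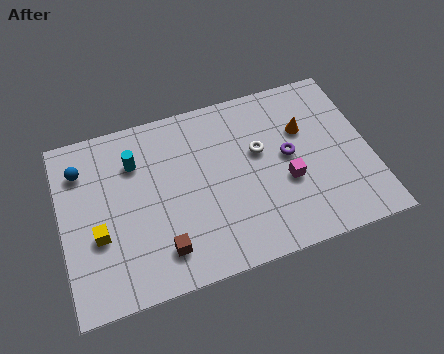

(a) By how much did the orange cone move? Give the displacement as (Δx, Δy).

(0.3, -0.9)

The orange cone started near (10.3, 6.5) and ended near (10.6, 5.6).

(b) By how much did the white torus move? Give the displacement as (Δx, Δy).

(-2.7, 1.0)

The white torus started near (11.3, 4.1) and ended near (8.6, 5.1).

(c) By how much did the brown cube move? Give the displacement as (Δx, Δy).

(-2.0, -1.5)

The brown cube started near (6.1, 3.2) and ended near (4.1, 1.7).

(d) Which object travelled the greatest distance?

the magenta cube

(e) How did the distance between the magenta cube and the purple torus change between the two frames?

-2.3

They were about 3.5 units apart before and 1.2 after — 2.3 units closer together.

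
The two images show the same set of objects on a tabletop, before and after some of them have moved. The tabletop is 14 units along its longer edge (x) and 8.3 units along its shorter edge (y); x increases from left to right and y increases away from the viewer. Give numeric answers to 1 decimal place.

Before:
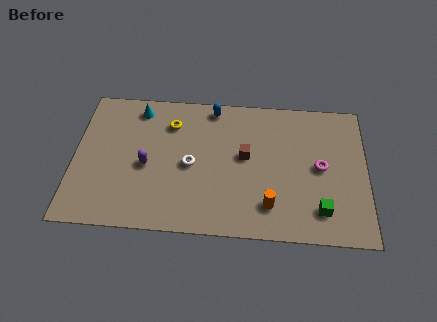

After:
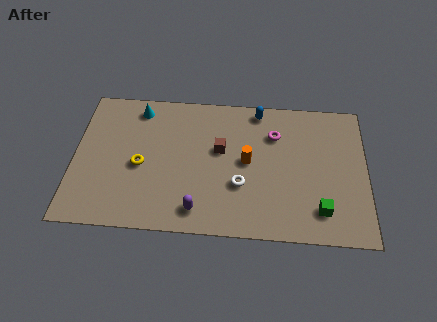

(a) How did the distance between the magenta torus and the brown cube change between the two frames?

-0.8

Before: roughly 3.6 units apart; after: 2.8. That's 0.8 units closer together.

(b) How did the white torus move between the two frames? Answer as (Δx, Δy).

(2.4, -1.0)

From the two frames, the white torus sits at roughly (5.6, 3.9) before and (8.0, 2.9) after.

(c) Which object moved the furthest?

the purple capsule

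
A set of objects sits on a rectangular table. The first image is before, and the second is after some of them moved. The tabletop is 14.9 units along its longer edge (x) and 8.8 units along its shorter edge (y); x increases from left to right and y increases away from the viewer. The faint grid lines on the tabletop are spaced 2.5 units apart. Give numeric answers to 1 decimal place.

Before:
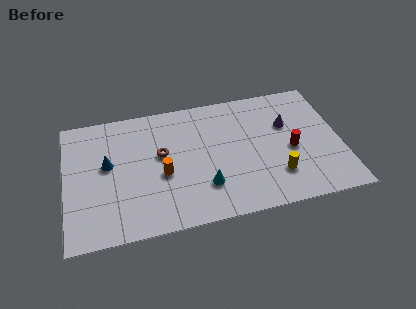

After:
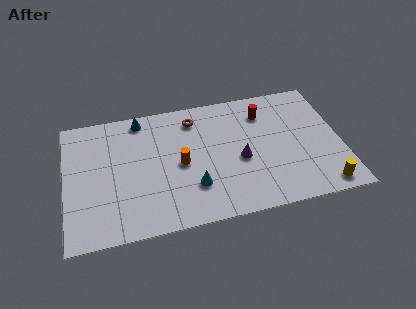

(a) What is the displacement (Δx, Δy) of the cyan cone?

(-0.6, 0.1)

The cyan cone was at about (7.4, 2.4) and moved to about (6.8, 2.5).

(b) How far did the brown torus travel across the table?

2.8

From (5.2, 5.1) to (7.1, 7.2), the brown torus covered √(1.9² + 2.1²) ≈ 2.8 units.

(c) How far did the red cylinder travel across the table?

3.2

From (12.2, 3.9) to (10.9, 6.8), the red cylinder covered √(1.3² + 2.9²) ≈ 3.2 units.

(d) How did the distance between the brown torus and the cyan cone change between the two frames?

+1.2

The distance was about 3.5 in the first image and 4.7 in the second, so they moved 1.2 units further apart.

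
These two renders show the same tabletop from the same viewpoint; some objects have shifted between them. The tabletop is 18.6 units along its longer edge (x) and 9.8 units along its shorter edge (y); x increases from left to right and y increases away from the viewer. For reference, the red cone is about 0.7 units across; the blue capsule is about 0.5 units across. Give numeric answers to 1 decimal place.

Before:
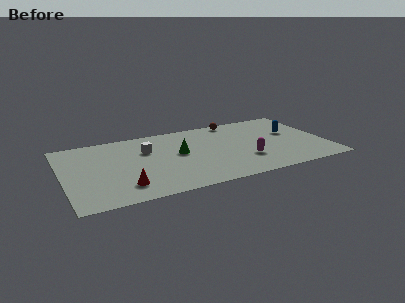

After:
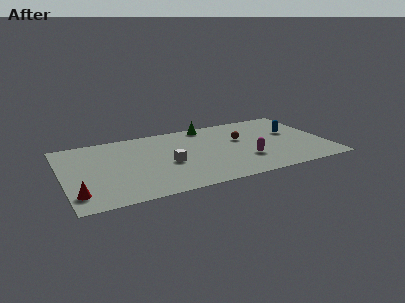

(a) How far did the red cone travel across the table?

3.2

The red cone moved from about (4.0, 2.1) to (0.8, 2.0), a distance of √(3.2² + 0.1²) ≈ 3.2.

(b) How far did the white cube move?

2.7

The white cube was near (6.0, 6.6) before and (7.3, 4.2) after, so it travelled √(1.3² + 2.4²) ≈ 2.7 units.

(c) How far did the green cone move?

4.2

From (8.2, 5.4) to (10.6, 8.8), the green cone covered √(2.4² + 3.4²) ≈ 4.2 units.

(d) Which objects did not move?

the blue capsule and the magenta capsule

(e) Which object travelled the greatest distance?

the green cone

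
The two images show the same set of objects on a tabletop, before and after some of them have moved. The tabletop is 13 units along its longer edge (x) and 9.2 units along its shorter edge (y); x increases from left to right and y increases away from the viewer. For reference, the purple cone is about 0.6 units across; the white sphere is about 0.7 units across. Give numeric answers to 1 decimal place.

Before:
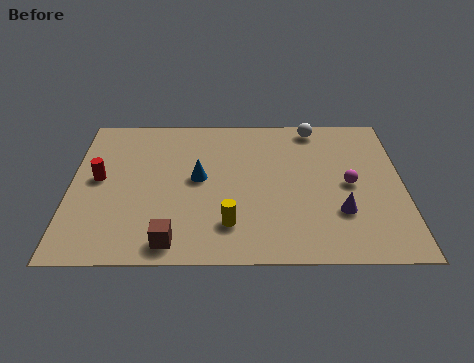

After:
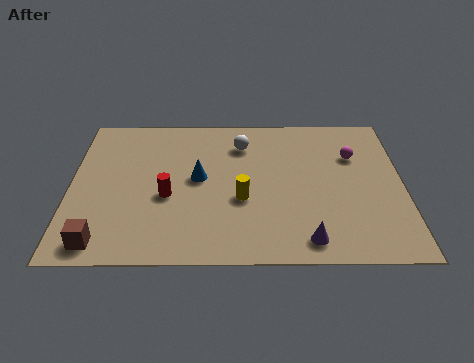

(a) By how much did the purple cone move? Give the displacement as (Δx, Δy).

(-1.3, -1.6)

The purple cone started near (10.5, 2.8) and ended near (9.2, 1.2).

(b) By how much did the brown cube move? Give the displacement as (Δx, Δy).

(-2.7, 0.0)

From the two frames, the brown cube sits at roughly (4.0, 1.1) before and (1.3, 1.1) after.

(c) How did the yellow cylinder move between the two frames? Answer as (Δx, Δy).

(0.5, 1.5)

The yellow cylinder started near (6.2, 2.1) and ended near (6.7, 3.6).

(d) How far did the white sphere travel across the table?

3.1

The white sphere moved from about (9.6, 8.2) to (6.7, 7.1), a distance of √(2.9² + 1.1²) ≈ 3.1.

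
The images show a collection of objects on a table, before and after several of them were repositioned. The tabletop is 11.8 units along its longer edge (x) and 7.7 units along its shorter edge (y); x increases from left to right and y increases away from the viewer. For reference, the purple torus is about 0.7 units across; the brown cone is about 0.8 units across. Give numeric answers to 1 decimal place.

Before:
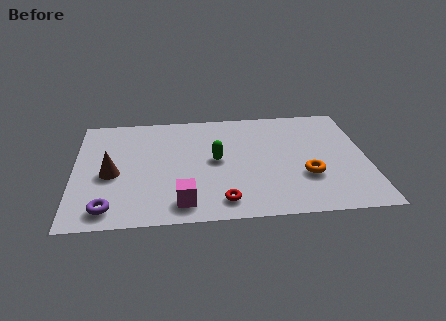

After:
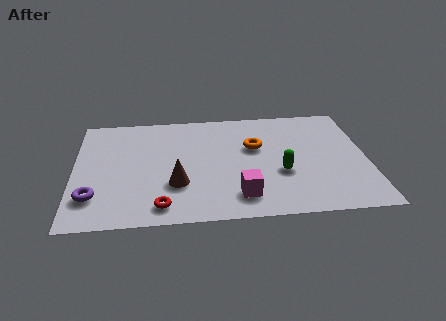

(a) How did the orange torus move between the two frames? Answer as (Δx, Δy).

(-2.0, 2.2)

The orange torus started near (9.3, 2.6) and ended near (7.3, 4.8).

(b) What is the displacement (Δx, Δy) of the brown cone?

(2.6, -0.9)

From the two frames, the brown cone sits at roughly (1.5, 3.4) before and (4.1, 2.5) after.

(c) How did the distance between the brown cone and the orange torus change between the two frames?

-3.9

Before: roughly 7.8 units apart; after: 3.9. That's 3.9 units closer together.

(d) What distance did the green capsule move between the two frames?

2.8

The green capsule was near (5.7, 4.0) before and (8.3, 2.9) after, so it travelled √(2.6² + 1.1²) ≈ 2.8 units.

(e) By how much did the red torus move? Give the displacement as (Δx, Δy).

(-2.4, -0.1)

The red torus was at about (5.9, 1.2) and moved to about (3.5, 1.1).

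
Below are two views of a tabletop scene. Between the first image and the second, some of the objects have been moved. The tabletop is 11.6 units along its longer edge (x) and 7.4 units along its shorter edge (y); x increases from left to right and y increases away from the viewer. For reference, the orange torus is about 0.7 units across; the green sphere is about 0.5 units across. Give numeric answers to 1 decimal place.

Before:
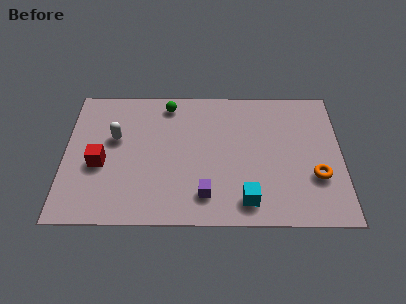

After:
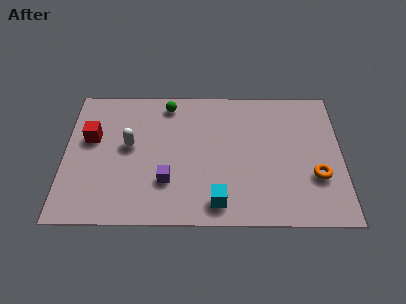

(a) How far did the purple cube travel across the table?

1.7

The purple cube moved from about (5.9, 1.5) to (4.3, 2.2), a distance of √(1.6² + 0.7²) ≈ 1.7.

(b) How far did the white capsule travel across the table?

0.7

From (2.1, 4.5) to (2.7, 4.1), the white capsule covered √(0.6² + 0.4²) ≈ 0.7 units.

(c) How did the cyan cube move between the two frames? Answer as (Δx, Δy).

(-1.2, -0.1)

From the two frames, the cyan cube sits at roughly (7.6, 1.2) before and (6.4, 1.1) after.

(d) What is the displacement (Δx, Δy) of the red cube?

(-0.4, 1.4)

The red cube was at about (1.5, 3.1) and moved to about (1.1, 4.5).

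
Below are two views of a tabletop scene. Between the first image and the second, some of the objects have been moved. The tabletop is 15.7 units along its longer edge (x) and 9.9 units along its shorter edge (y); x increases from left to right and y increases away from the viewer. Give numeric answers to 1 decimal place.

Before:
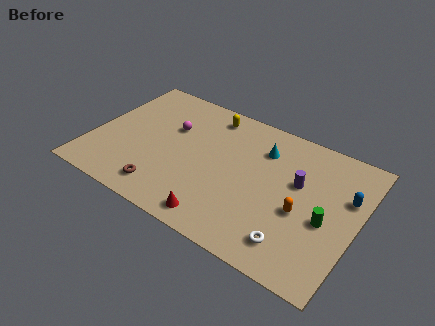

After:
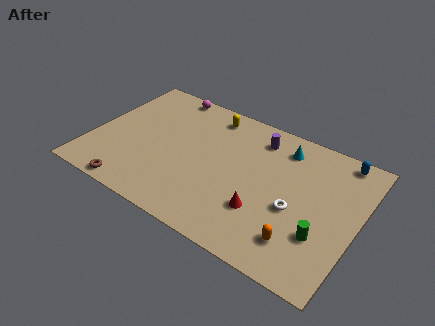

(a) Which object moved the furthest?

the purple cylinder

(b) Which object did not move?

the yellow capsule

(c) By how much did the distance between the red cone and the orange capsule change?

-2.8

The distance was about 5.3 in the first image and 2.5 in the second, so they moved 2.8 units closer together.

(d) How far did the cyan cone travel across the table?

1.3

The cyan cone was near (9.8, 7.4) before and (10.9, 8.1) after, so it travelled √(1.1² + 0.7²) ≈ 1.3 units.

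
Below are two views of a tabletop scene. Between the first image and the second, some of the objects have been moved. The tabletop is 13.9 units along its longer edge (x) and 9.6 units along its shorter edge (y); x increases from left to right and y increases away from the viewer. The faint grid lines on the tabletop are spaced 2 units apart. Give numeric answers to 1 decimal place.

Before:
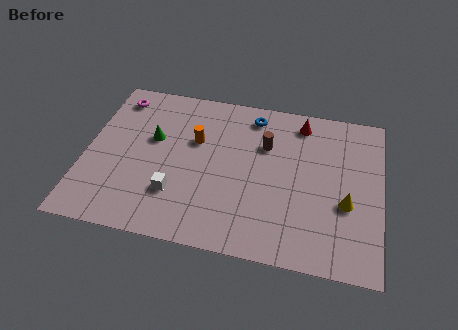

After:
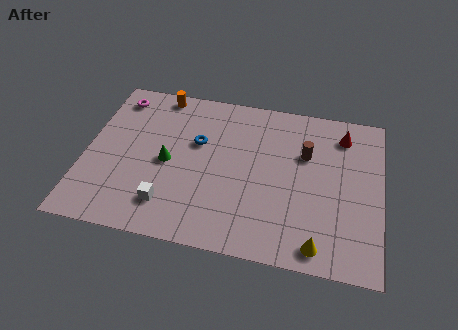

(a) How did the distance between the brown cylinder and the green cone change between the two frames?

+1.3

They were about 5.3 units apart before and 6.6 after — 1.3 units further apart.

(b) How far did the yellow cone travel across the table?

2.9

The yellow cone moved from about (12.3, 3.7) to (11.1, 1.1), a distance of √(1.2² + 2.6²) ≈ 2.9.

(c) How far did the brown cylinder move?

1.9

The brown cylinder moved from about (8.4, 6.5) to (10.3, 6.3), a distance of √(1.9² + 0.2²) ≈ 1.9.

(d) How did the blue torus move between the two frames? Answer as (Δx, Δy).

(-2.5, -2.2)

From the two frames, the blue torus sits at roughly (7.7, 8.2) before and (5.2, 6.0) after.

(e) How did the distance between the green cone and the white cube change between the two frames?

-0.9

They were about 3.4 units apart before and 2.5 after — 0.9 units closer together.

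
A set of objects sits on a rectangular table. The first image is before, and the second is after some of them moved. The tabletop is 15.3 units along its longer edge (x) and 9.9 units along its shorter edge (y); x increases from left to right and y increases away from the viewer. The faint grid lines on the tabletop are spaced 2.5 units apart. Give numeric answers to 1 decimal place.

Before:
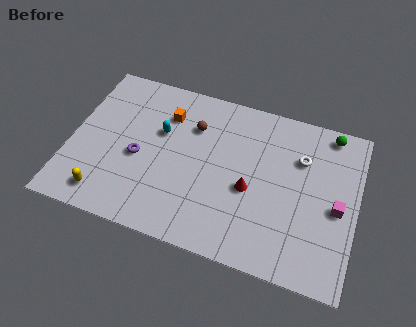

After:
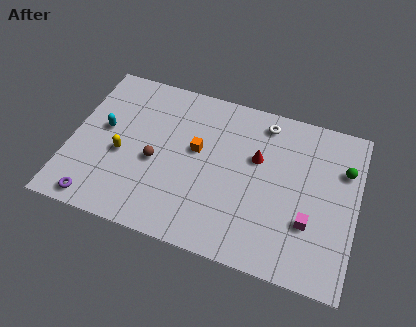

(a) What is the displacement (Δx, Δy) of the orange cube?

(1.8, -1.7)

The orange cube started near (4.9, 7.4) and ended near (6.7, 5.7).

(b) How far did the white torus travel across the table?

2.6

From (12.2, 6.9) to (10.1, 8.5), the white torus covered √(2.1² + 1.6²) ≈ 2.6 units.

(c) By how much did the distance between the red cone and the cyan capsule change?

+2.8

Before: roughly 5.4 units apart; after: 8.2. That's 2.8 units further apart.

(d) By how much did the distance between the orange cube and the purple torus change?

+3.5

The distance was about 3.3 in the first image and 6.8 in the second, so they moved 3.5 units further apart.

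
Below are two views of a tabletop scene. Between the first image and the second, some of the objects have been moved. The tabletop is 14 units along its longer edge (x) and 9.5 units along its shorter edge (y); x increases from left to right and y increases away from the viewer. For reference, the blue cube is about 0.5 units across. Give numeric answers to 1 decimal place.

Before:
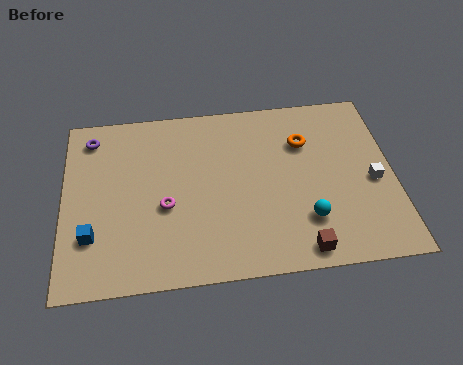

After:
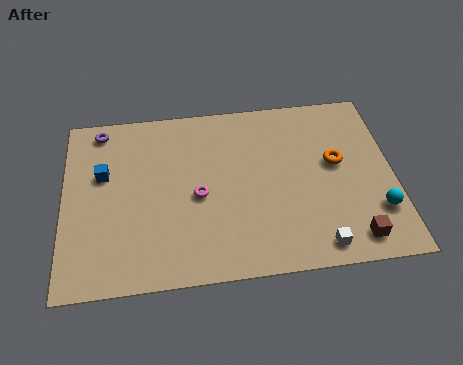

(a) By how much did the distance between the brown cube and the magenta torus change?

+0.8

Before: roughly 6.3 units apart; after: 7.1. That's 0.8 units further apart.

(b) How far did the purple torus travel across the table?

0.6

The purple torus moved from about (1.2, 8.0) to (1.6, 8.4), a distance of √(0.4² + 0.4²) ≈ 0.6.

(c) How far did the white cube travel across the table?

4.0

From (13.1, 4.2) to (10.6, 1.1), the white cube covered √(2.5² + 3.1²) ≈ 4.0 units.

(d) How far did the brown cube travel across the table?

2.2

The brown cube moved from about (9.9, 1.0) to (12.1, 1.3), a distance of √(2.2² + 0.3²) ≈ 2.2.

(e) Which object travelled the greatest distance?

the white cube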